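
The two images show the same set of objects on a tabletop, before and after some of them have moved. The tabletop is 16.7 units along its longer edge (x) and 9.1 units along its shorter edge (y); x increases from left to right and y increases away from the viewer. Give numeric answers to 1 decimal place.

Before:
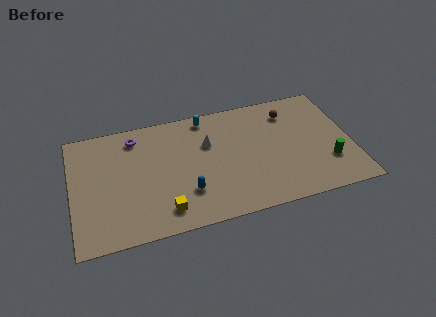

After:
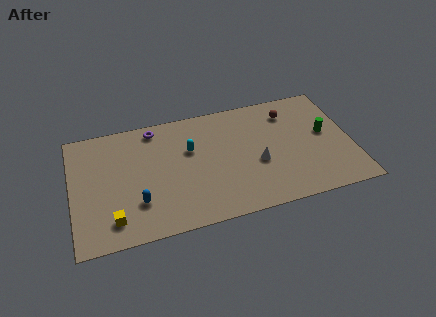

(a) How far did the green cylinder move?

2.3

The green cylinder was near (15.2, 2.7) before and (15.2, 5.0) after, so it travelled √(0.0² + 2.3²) ≈ 2.3 units.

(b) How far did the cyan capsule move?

2.5

The cyan capsule was near (8.2, 8.1) before and (7.1, 5.8) after, so it travelled √(1.1² + 2.3²) ≈ 2.5 units.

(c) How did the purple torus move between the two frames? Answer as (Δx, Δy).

(1.2, 0.4)

The purple torus was at about (3.9, 7.6) and moved to about (5.1, 8.0).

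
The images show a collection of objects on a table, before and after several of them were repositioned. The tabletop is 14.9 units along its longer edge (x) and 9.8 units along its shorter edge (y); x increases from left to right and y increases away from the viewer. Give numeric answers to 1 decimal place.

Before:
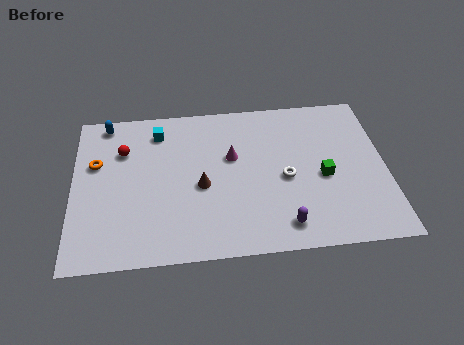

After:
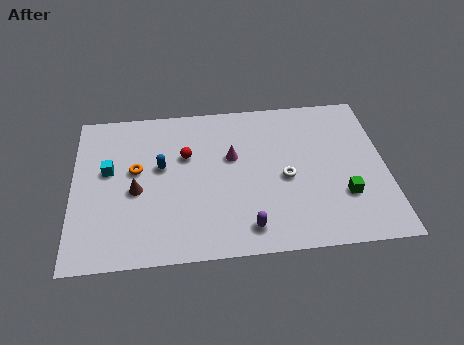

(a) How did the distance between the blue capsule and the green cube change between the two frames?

-2.2

Before: roughly 11.2 units apart; after: 9.0. That's 2.2 units closer together.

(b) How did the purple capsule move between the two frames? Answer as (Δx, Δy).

(-1.7, 0.0)

The purple capsule started near (9.9, 1.5) and ended near (8.2, 1.5).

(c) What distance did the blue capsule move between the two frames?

4.0

From (1.6, 8.8) to (4.2, 5.7), the blue capsule covered √(2.6² + 3.1²) ≈ 4.0 units.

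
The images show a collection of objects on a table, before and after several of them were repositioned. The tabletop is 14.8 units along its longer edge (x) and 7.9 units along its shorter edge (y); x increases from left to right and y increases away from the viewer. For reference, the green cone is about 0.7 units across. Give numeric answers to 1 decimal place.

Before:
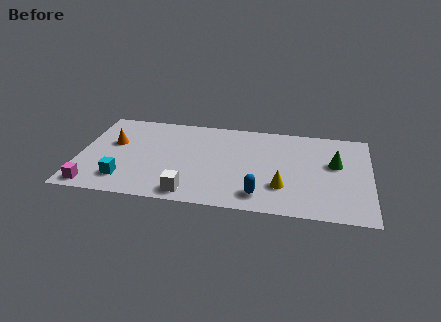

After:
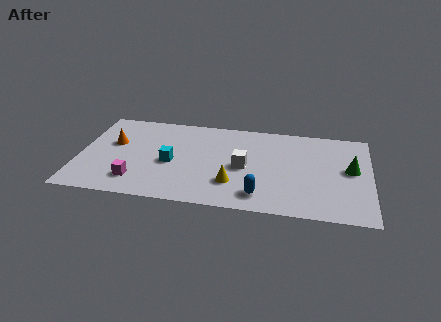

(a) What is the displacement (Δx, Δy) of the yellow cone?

(-2.5, -0.1)

From the two frames, the yellow cone sits at roughly (10.4, 2.3) before and (7.9, 2.2) after.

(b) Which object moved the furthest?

the white cube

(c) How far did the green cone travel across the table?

0.9

The green cone was near (13.0, 4.7) before and (13.8, 4.3) after, so it travelled √(0.8² + 0.4²) ≈ 0.9 units.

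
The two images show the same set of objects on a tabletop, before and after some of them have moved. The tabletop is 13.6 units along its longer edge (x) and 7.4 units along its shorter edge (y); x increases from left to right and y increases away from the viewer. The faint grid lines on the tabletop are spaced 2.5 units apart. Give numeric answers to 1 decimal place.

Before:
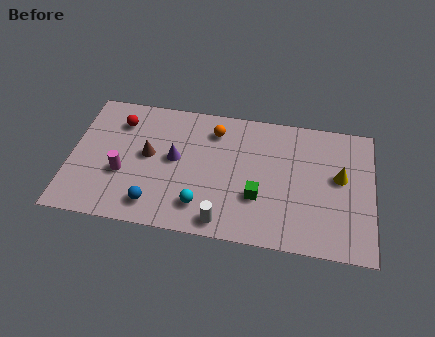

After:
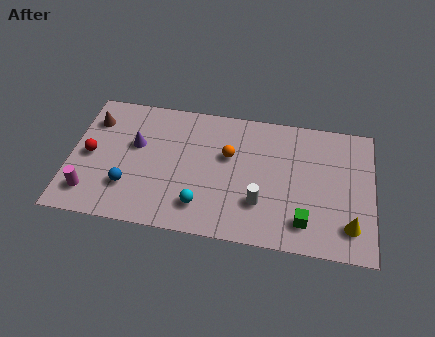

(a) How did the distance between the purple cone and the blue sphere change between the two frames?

-0.4

Before: roughly 2.8 units apart; after: 2.4. That's 0.4 units closer together.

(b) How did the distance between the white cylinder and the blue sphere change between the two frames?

+2.8

They were about 3.1 units apart before and 5.9 after — 2.8 units further apart.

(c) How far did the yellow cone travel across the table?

2.6

The yellow cone was near (12.1, 4.2) before and (12.6, 1.6) after, so it travelled √(0.5² + 2.6²) ≈ 2.6 units.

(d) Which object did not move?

the cyan sphere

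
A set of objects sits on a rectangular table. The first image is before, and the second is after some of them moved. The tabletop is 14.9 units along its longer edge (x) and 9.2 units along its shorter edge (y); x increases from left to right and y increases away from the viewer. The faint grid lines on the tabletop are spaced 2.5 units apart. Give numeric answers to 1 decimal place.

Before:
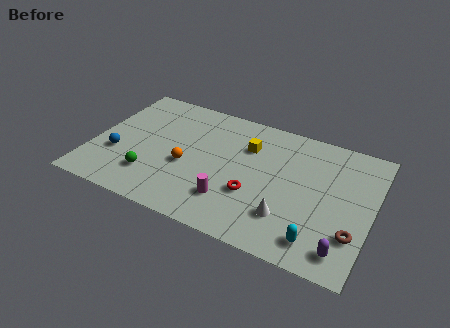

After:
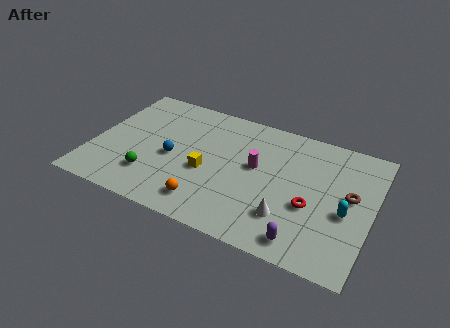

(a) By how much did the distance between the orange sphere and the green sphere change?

+0.9

The distance was about 2.3 in the first image and 3.2 in the second, so they moved 0.9 units further apart.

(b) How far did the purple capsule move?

2.0

From (13.7, 1.4) to (11.7, 1.2), the purple capsule covered √(2.0² + 0.2²) ≈ 2.0 units.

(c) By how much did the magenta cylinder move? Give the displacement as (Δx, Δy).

(1.0, 2.9)

The magenta cylinder started near (7.7, 2.3) and ended near (8.7, 5.2).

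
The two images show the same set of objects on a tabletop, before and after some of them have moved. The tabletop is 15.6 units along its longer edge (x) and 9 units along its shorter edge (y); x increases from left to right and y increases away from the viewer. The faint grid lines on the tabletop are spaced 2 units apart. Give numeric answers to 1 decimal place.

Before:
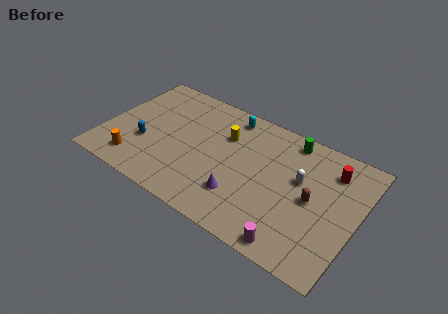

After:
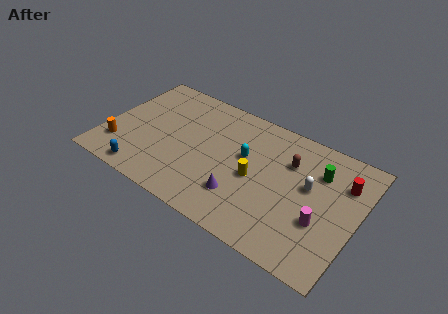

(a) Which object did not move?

the purple cone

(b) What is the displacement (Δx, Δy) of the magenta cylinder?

(1.3, 2.3)

The magenta cylinder started near (12.3, 0.9) and ended near (13.6, 3.2).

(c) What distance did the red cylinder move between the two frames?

0.9

The red cylinder moved from about (13.7, 7.0) to (14.5, 6.5), a distance of √(0.8² + 0.5²) ≈ 0.9.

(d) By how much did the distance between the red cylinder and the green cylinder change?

-1.3

The distance was about 2.8 in the first image and 1.5 in the second, so they moved 1.3 units closer together.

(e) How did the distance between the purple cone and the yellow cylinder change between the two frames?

-2.3

The distance was about 4.1 in the first image and 1.8 in the second, so they moved 2.3 units closer together.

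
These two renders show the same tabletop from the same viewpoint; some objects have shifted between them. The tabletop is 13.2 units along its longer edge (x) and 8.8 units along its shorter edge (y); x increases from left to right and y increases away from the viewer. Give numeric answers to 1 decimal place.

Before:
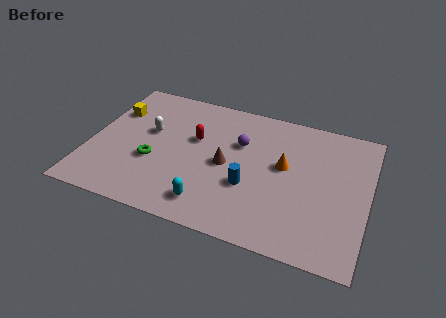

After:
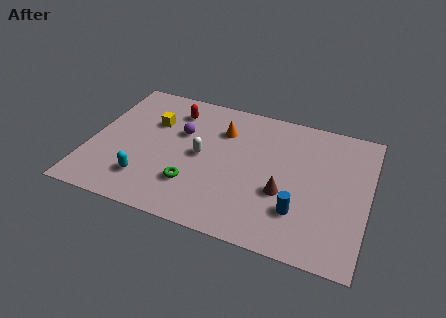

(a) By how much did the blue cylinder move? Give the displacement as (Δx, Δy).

(2.4, -0.8)

From the two frames, the blue cylinder sits at roughly (7.7, 3.2) before and (10.1, 2.4) after.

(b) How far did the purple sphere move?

2.8

From (7.0, 5.8) to (4.2, 5.6), the purple sphere covered √(2.8² + 0.2²) ≈ 2.8 units.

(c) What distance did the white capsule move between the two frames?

2.7

The white capsule moved from about (2.7, 5.2) to (5.3, 4.4), a distance of √(2.6² + 0.8²) ≈ 2.7.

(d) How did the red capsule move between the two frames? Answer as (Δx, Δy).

(-1.2, 1.6)

From the two frames, the red capsule sits at roughly (4.9, 5.4) before and (3.7, 7.0) after.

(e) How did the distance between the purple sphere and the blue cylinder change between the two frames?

+4.0

Before: roughly 2.7 units apart; after: 6.7. That's 4.0 units further apart.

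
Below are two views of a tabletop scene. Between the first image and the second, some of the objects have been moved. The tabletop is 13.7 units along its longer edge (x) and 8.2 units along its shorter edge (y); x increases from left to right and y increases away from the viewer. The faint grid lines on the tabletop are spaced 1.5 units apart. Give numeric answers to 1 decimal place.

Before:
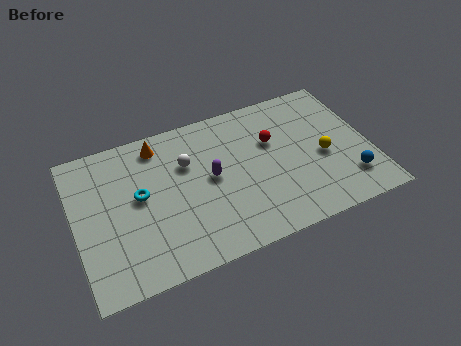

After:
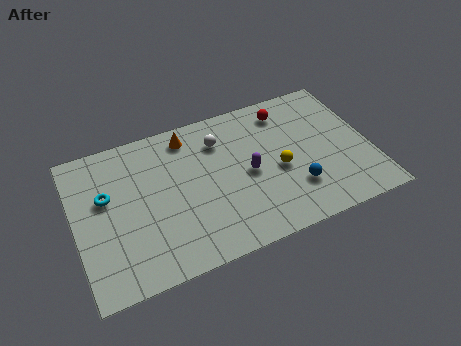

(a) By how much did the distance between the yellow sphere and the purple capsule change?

-3.8

The distance was about 5.2 in the first image and 1.4 in the second, so they moved 3.8 units closer together.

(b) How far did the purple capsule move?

1.7

The purple capsule moved from about (6.3, 4.3) to (8.0, 3.9), a distance of √(1.7² + 0.4²) ≈ 1.7.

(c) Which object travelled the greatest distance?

the blue sphere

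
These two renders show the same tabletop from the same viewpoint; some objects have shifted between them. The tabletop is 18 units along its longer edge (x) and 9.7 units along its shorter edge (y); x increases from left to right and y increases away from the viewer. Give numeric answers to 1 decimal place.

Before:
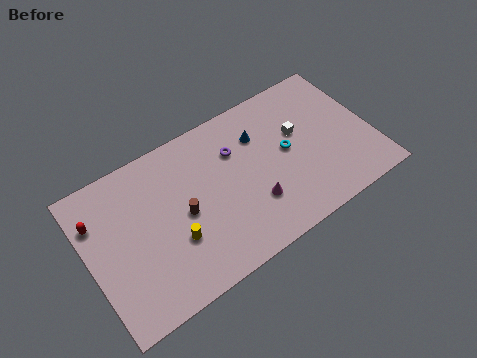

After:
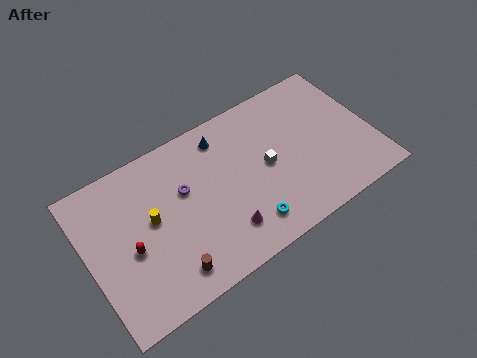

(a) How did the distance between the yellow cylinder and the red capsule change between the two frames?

-3.8

They were about 5.7 units apart before and 1.9 after — 3.8 units closer together.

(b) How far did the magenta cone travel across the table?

2.1

From (10.1, 2.9) to (8.1, 2.2), the magenta cone covered √(2.0² + 0.7²) ≈ 2.1 units.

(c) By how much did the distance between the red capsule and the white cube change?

-4.0

They were about 12.8 units apart before and 8.8 after — 4.0 units closer together.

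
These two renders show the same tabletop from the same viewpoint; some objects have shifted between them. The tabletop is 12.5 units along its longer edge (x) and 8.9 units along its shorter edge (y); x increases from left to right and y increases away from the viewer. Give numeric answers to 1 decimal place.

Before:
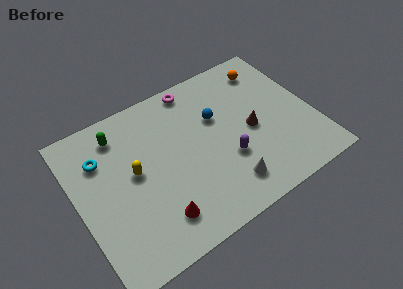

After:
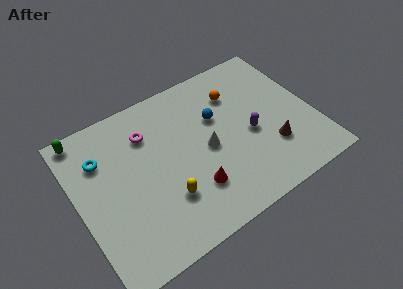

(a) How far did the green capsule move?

2.0

From (2.6, 7.3) to (0.8, 8.1), the green capsule covered √(1.8² + 0.8²) ≈ 2.0 units.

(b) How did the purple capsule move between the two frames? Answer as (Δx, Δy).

(1.4, 0.8)

The purple capsule was at about (7.7, 3.1) and moved to about (9.1, 3.9).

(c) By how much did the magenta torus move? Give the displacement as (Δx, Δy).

(-2.8, -1.4)

The magenta torus started near (6.8, 8.0) and ended near (4.0, 6.6).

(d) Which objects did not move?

the cyan torus and the blue sphere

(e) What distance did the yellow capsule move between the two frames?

2.6

From (3.0, 4.8) to (4.3, 2.6), the yellow capsule covered √(1.3² + 2.2²) ≈ 2.6 units.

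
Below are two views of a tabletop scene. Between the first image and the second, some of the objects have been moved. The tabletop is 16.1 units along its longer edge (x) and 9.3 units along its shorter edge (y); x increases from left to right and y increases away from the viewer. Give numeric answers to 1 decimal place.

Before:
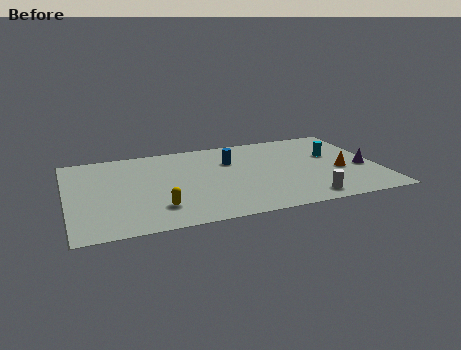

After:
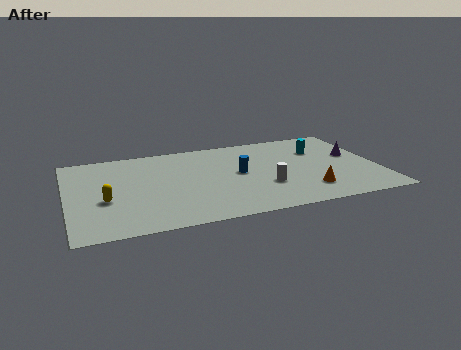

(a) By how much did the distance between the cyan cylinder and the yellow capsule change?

+1.7

The distance was about 10.0 in the first image and 11.7 in the second, so they moved 1.7 units further apart.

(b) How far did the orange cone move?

2.5

The orange cone was near (14.1, 3.8) before and (12.2, 2.1) after, so it travelled √(1.9² + 1.7²) ≈ 2.5 units.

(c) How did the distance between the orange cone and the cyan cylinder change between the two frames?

+2.6

The distance was about 1.9 in the first image and 4.5 in the second, so they moved 2.6 units further apart.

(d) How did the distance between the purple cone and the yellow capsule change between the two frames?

+2.3

The distance was about 10.9 in the first image and 13.2 in the second, so they moved 2.3 units further apart.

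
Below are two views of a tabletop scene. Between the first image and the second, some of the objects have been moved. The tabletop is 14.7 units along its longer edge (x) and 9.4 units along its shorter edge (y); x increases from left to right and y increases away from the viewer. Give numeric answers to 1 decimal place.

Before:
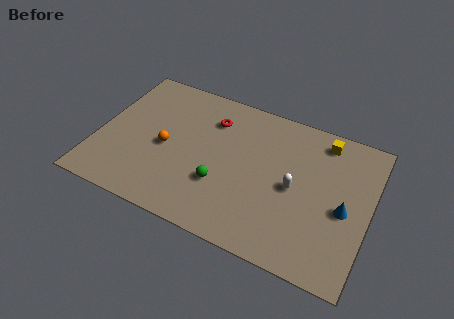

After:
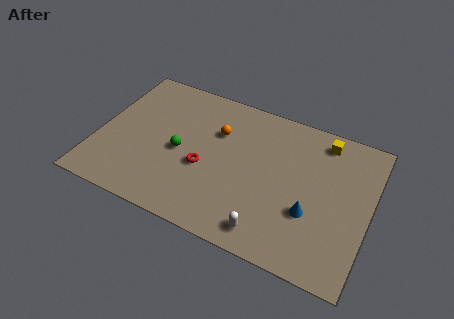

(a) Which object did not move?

the yellow cube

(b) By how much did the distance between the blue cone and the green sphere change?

+0.7

The distance was about 6.6 in the first image and 7.3 in the second, so they moved 0.7 units further apart.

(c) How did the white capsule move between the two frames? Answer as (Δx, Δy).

(-1.0, -3.2)

The white capsule started near (10.7, 4.5) and ended near (9.7, 1.3).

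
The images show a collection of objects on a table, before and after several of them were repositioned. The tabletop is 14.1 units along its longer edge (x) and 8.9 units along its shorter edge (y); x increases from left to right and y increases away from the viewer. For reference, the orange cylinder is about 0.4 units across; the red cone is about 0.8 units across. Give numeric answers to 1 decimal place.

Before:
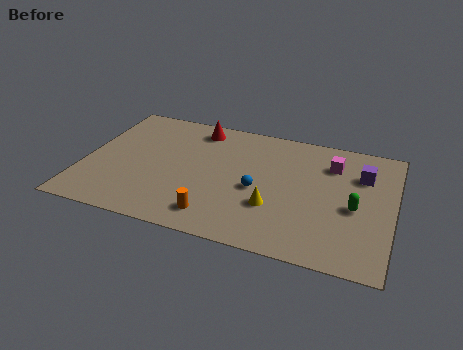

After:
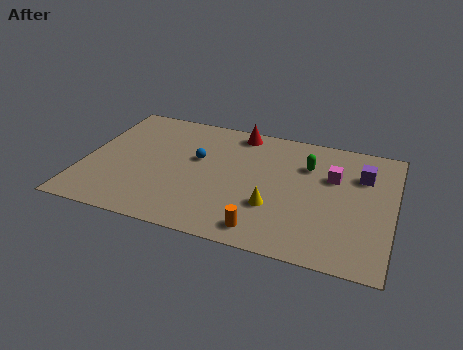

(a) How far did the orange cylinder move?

2.2

The orange cylinder moved from about (6.3, 1.5) to (8.5, 1.2), a distance of √(2.2² + 0.3²) ≈ 2.2.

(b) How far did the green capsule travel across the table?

3.3

The green capsule moved from about (12.4, 3.9) to (10.1, 6.3), a distance of √(2.3² + 2.4²) ≈ 3.3.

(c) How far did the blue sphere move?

3.2

The blue sphere was near (8.0, 3.9) before and (5.1, 5.3) after, so it travelled √(2.9² + 1.4²) ≈ 3.2 units.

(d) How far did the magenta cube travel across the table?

0.9

The magenta cube was near (11.2, 6.7) before and (11.3, 5.8) after, so it travelled √(0.1² + 0.9²) ≈ 0.9 units.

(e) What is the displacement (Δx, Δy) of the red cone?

(1.9, 0.3)

The red cone was at about (4.9, 7.6) and moved to about (6.8, 7.9).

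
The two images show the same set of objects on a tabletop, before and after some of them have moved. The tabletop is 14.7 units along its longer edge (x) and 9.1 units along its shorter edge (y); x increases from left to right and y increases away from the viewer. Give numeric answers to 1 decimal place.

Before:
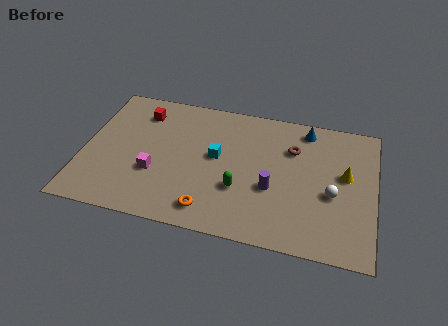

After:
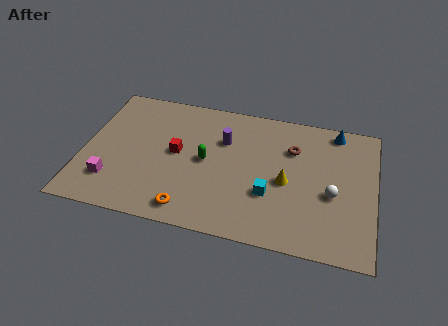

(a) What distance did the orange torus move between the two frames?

1.0

The orange torus was near (6.6, 1.4) before and (5.6, 1.2) after, so it travelled √(1.0² + 0.2²) ≈ 1.0 units.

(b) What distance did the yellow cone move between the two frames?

3.1

The yellow cone moved from about (13.2, 5.2) to (10.3, 4.1), a distance of √(2.9² + 1.1²) ≈ 3.1.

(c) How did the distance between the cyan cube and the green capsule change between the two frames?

+1.3

The distance was about 2.3 in the first image and 3.6 in the second, so they moved 1.3 units further apart.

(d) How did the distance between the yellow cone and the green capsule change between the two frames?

-1.5

Before: roughly 5.6 units apart; after: 4.1. That's 1.5 units closer together.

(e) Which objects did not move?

the brown torus and the white sphere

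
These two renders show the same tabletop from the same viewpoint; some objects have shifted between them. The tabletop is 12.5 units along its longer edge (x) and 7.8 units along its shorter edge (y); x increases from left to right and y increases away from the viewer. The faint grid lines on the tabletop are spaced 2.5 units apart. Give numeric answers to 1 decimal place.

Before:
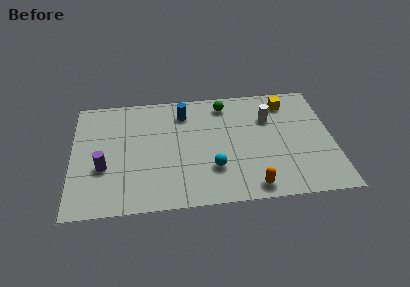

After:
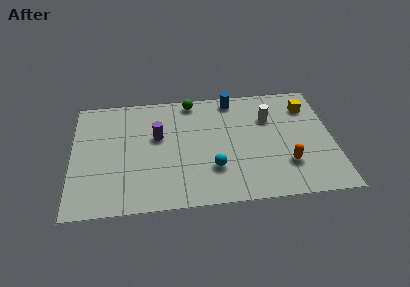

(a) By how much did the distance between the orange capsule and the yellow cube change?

-1.8

They were about 5.8 units apart before and 4.0 after — 1.8 units closer together.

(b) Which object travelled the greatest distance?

the purple cylinder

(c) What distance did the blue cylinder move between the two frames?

2.5

The blue cylinder moved from about (5.4, 6.2) to (7.8, 6.9), a distance of √(2.4² + 0.7²) ≈ 2.5.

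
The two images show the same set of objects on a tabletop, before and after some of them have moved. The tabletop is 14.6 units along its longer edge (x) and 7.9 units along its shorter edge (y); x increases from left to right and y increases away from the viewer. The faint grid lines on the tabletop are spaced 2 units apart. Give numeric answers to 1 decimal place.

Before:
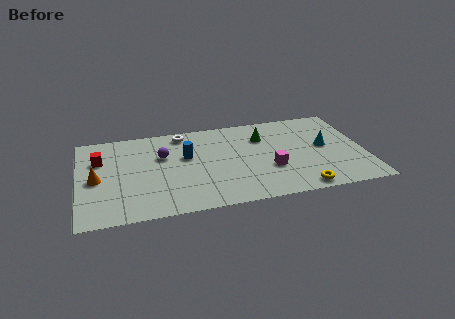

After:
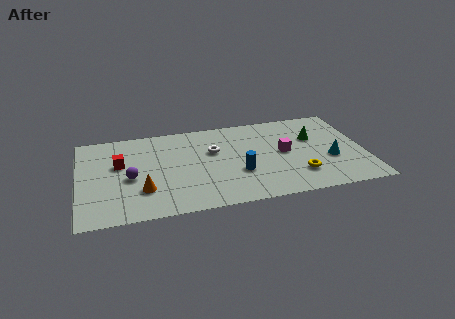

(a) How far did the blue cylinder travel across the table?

3.3

The blue cylinder was near (5.5, 4.8) before and (8.1, 2.8) after, so it travelled √(2.6² + 2.0²) ≈ 3.3 units.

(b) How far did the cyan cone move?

1.2

The cyan cone was near (12.6, 4.2) before and (12.8, 3.0) after, so it travelled √(0.2² + 1.2²) ≈ 1.2 units.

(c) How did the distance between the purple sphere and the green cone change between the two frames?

+4.4

They were about 5.2 units apart before and 9.6 after — 4.4 units further apart.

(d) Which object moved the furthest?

the blue cylinder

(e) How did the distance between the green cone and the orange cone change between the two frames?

+0.5

They were about 8.8 units apart before and 9.3 after — 0.5 units further apart.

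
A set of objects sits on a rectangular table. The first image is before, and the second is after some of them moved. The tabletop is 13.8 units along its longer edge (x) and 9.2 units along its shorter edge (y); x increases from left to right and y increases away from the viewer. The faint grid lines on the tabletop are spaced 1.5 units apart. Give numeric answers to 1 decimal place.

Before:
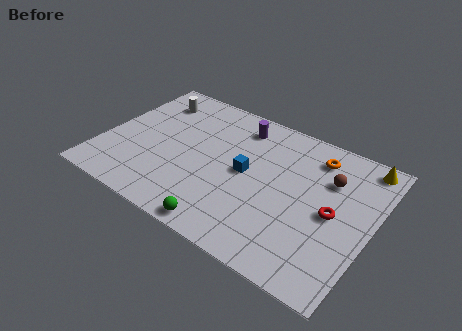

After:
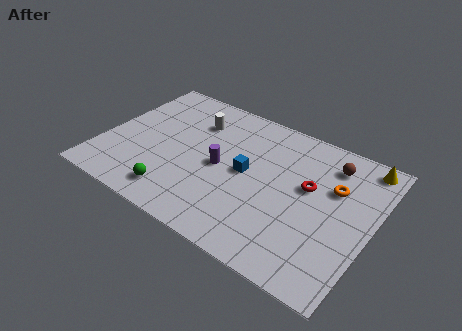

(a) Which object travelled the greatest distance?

the purple cylinder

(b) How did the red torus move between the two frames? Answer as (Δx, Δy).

(-1.4, 1.0)

The red torus started near (11.9, 4.4) and ended near (10.5, 5.4).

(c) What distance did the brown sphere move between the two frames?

1.0

From (11.4, 6.4) to (11.3, 7.4), the brown sphere covered √(0.1² + 1.0²) ≈ 1.0 units.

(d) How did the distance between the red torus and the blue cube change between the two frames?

-1.3

They were about 4.5 units apart before and 3.2 after — 1.3 units closer together.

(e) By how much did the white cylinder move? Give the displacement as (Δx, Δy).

(2.4, -0.5)

The white cylinder started near (1.9, 7.3) and ended near (4.3, 6.8).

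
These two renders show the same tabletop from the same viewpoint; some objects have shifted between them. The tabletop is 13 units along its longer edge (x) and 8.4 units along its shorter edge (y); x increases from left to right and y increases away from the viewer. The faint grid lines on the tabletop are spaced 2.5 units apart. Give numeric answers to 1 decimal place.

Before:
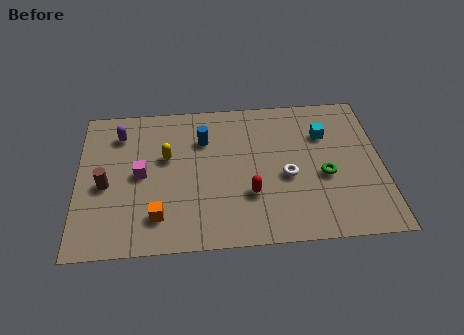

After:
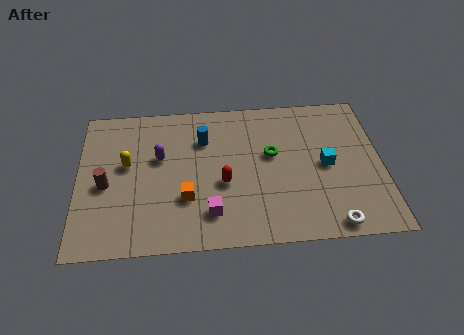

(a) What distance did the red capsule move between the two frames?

1.3

From (7.3, 2.7) to (6.2, 3.4), the red capsule covered √(1.1² + 0.7²) ≈ 1.3 units.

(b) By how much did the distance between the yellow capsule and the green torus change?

-0.7

Before: roughly 6.9 units apart; after: 6.2. That's 0.7 units closer together.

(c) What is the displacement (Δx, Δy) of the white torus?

(1.8, -2.8)

From the two frames, the white torus sits at roughly (8.9, 3.6) before and (10.7, 0.8) after.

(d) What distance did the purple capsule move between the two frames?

2.3

The purple capsule was near (1.8, 6.6) before and (3.5, 5.1) after, so it travelled √(1.7² + 1.5²) ≈ 2.3 units.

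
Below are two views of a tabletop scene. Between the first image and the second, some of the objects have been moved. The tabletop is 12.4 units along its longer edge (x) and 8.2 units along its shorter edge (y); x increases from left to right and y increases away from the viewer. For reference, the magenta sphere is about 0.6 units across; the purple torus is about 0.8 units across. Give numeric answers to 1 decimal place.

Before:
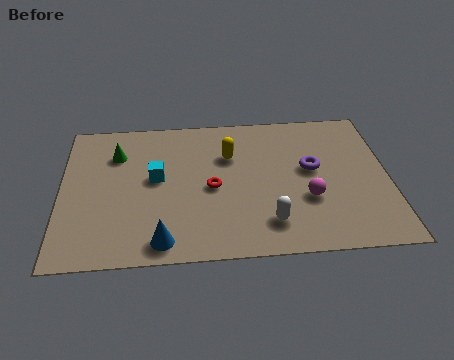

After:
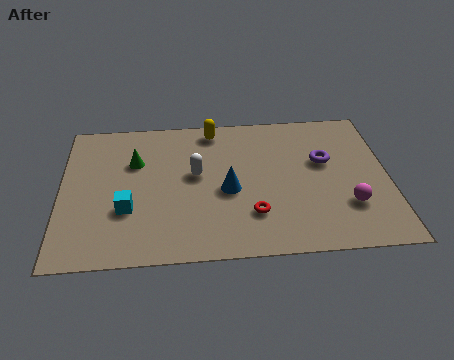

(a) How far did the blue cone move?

3.6

From (3.8, 1.0) to (6.3, 3.6), the blue cone covered √(2.5² + 2.6²) ≈ 3.6 units.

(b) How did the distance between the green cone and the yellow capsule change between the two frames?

-0.9

They were about 4.3 units apart before and 3.4 after — 0.9 units closer together.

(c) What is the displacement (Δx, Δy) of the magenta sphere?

(1.5, -0.5)

From the two frames, the magenta sphere sits at roughly (9.3, 2.9) before and (10.8, 2.4) after.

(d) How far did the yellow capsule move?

1.7

The yellow capsule moved from about (6.4, 5.6) to (5.8, 7.2), a distance of √(0.6² + 1.6²) ≈ 1.7.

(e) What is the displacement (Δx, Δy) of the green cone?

(0.7, -0.5)

The green cone started near (2.1, 6.0) and ended near (2.8, 5.5).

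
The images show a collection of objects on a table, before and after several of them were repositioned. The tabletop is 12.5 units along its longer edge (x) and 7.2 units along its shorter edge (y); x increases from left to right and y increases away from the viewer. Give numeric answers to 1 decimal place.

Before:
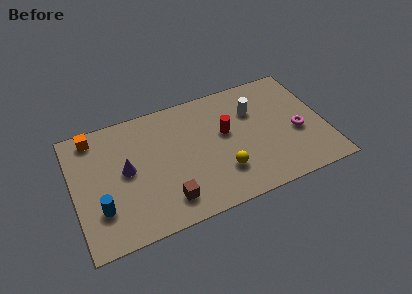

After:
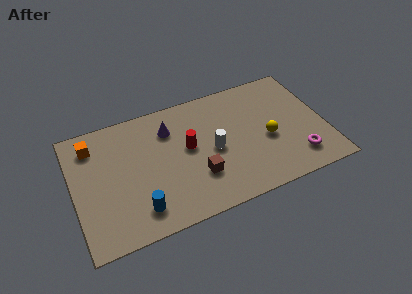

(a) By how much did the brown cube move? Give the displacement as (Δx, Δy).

(1.6, 0.8)

The brown cube started near (4.4, 1.4) and ended near (6.0, 2.2).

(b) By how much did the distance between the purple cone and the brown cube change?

+0.4

They were about 3.0 units apart before and 3.4 after — 0.4 units further apart.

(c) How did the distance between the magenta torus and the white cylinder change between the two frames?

+1.6

They were about 2.8 units apart before and 4.4 after — 1.6 units further apart.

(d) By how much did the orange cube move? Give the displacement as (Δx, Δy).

(-0.1, -0.5)

The orange cube started near (1.2, 6.3) and ended near (1.1, 5.8).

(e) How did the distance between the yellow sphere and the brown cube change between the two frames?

+0.8

They were about 2.9 units apart before and 3.7 after — 0.8 units further apart.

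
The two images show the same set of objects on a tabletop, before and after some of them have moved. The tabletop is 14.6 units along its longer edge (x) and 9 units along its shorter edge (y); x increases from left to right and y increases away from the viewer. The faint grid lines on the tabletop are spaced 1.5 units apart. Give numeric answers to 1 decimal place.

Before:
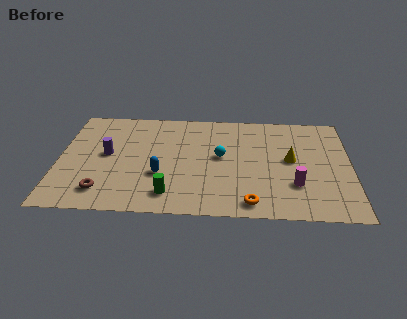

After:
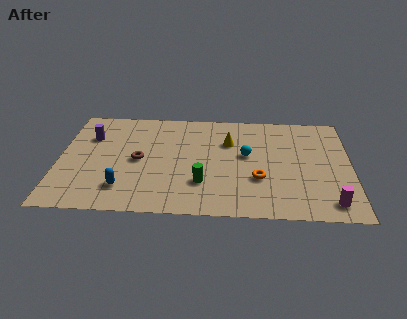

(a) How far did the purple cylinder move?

1.7

The purple cylinder moved from about (2.4, 4.8) to (1.5, 6.3), a distance of √(0.9² + 1.5²) ≈ 1.7.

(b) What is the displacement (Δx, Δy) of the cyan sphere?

(1.3, 0.2)

The cyan sphere started near (8.1, 4.9) and ended near (9.4, 5.1).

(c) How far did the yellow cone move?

3.4

The yellow cone was near (11.6, 4.8) before and (8.5, 6.2) after, so it travelled √(3.1² + 1.4²) ≈ 3.4 units.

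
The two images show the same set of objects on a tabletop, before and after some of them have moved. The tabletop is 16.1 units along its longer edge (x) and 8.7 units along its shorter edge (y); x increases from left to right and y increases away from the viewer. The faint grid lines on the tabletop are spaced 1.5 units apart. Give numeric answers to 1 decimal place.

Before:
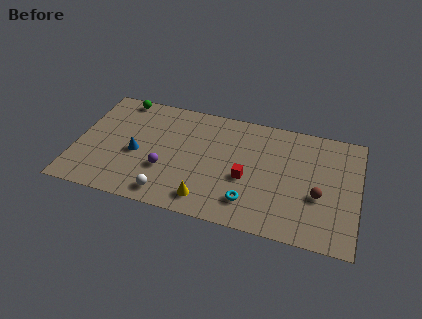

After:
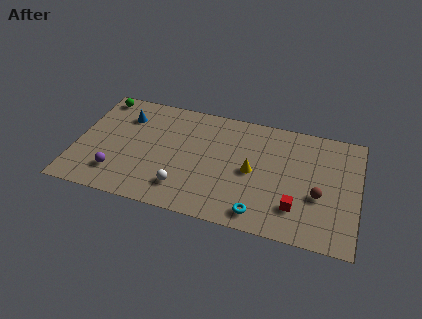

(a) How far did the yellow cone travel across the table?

3.7

From (7.7, 1.4) to (10.1, 4.2), the yellow cone covered √(2.4² + 2.8²) ≈ 3.7 units.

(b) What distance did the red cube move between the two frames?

3.2

The red cube was near (9.8, 3.6) before and (12.7, 2.2) after, so it travelled √(2.9² + 1.4²) ≈ 3.2 units.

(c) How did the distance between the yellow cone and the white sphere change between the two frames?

+2.2

The distance was about 2.2 in the first image and 4.4 in the second, so they moved 2.2 units further apart.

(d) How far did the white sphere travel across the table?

1.1

From (5.5, 1.2) to (6.3, 1.9), the white sphere covered √(0.8² + 0.7²) ≈ 1.1 units.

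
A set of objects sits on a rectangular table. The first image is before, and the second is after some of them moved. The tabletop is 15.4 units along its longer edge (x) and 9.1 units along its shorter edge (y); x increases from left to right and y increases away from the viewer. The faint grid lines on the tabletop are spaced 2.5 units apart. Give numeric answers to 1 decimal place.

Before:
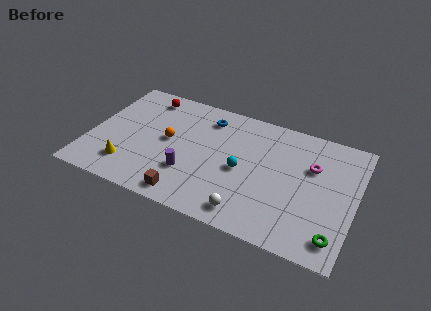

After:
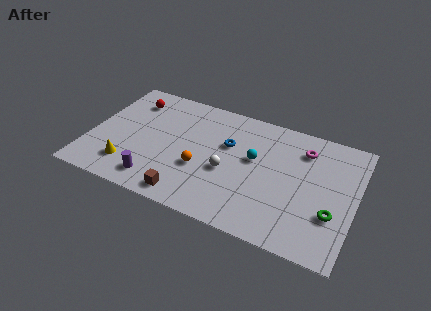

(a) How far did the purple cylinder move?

2.2

The purple cylinder was near (6.0, 2.8) before and (4.2, 1.5) after, so it travelled √(1.8² + 1.3²) ≈ 2.2 units.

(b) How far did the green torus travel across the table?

1.5

From (14.5, 1.5) to (14.2, 3.0), the green torus covered √(0.3² + 1.5²) ≈ 1.5 units.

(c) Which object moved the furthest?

the white sphere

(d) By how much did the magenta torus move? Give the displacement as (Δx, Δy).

(-0.6, 1.1)

The magenta torus started near (12.8, 6.0) and ended near (12.2, 7.1).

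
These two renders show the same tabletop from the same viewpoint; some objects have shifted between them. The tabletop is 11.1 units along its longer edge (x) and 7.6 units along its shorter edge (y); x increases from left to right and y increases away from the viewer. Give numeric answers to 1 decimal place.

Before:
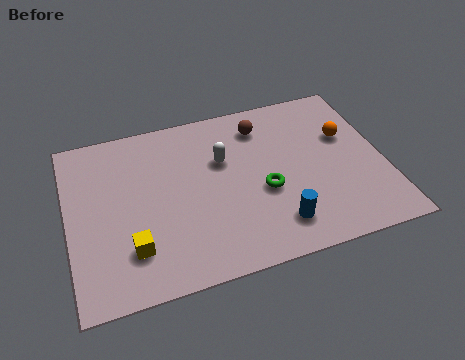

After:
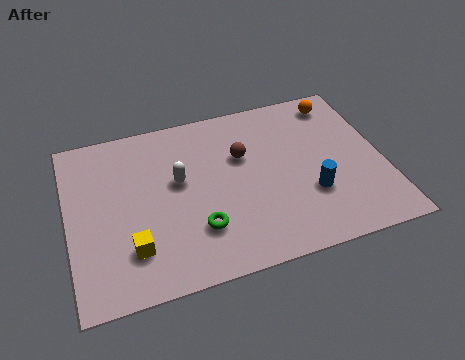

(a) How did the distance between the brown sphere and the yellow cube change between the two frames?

-1.4

They were about 6.5 units apart before and 5.1 after — 1.4 units closer together.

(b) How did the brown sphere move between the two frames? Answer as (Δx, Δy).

(-0.8, -1.2)

The brown sphere was at about (7.0, 6.1) and moved to about (6.2, 4.9).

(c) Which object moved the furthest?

the green torus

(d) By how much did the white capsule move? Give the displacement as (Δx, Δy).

(-1.6, -0.5)

The white capsule was at about (5.5, 4.9) and moved to about (3.9, 4.4).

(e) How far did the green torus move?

2.6

The green torus moved from about (6.8, 3.1) to (4.4, 2.1), a distance of √(2.4² + 1.0²) ≈ 2.6.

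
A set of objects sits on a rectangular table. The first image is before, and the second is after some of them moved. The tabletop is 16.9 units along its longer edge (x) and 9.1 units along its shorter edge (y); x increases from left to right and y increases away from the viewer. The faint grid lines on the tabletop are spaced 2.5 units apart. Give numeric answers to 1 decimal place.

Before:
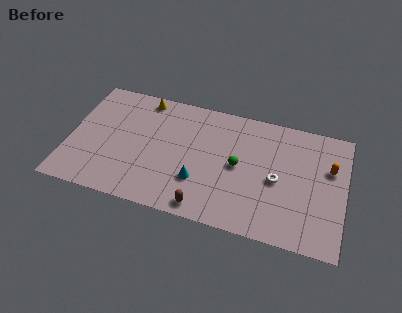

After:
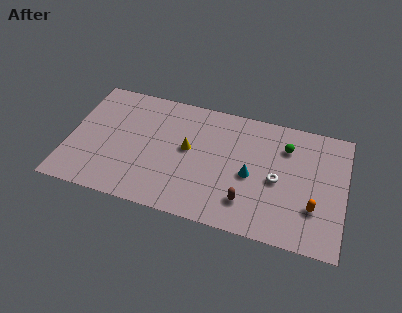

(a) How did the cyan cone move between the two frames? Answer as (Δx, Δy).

(3.1, 1.3)

The cyan cone was at about (8.1, 2.8) and moved to about (11.2, 4.1).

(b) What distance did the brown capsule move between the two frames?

2.7

From (8.6, 1.0) to (11.1, 2.1), the brown capsule covered √(2.5² + 1.1²) ≈ 2.7 units.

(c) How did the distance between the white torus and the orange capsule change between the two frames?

-0.8

They were about 3.5 units apart before and 2.7 after — 0.8 units closer together.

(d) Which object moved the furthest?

the yellow cone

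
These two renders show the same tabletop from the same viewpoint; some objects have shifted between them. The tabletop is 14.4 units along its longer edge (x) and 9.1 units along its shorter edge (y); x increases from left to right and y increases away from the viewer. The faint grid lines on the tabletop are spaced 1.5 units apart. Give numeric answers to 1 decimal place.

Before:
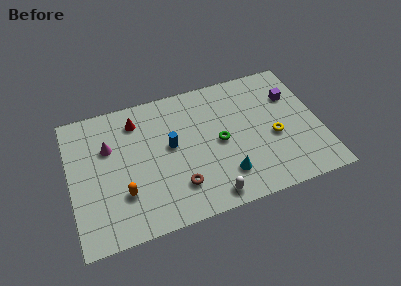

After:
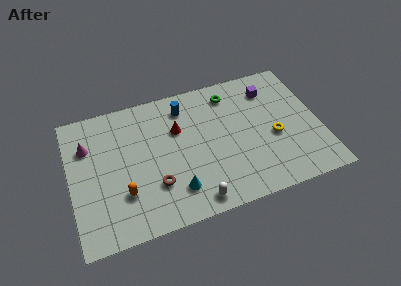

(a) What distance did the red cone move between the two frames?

2.6

From (4.0, 7.3) to (6.3, 6.0), the red cone covered √(2.3² + 1.3²) ≈ 2.6 units.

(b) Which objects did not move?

the orange capsule and the yellow torus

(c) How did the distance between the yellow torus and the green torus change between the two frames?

+1.1

They were about 3.2 units apart before and 4.3 after — 1.1 units further apart.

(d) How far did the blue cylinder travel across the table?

2.6

From (5.8, 5.0) to (6.8, 7.4), the blue cylinder covered √(1.0² + 2.4²) ≈ 2.6 units.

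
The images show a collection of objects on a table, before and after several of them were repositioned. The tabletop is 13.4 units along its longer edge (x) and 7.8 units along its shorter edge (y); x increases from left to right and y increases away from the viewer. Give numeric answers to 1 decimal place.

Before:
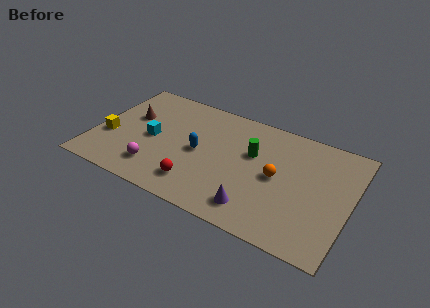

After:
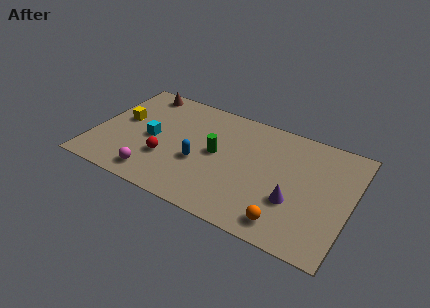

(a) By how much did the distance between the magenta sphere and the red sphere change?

-0.7

They were about 2.2 units apart before and 1.5 after — 0.7 units closer together.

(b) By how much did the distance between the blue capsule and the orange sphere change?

+1.1

They were about 4.1 units apart before and 5.2 after — 1.1 units further apart.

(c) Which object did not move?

the cyan cube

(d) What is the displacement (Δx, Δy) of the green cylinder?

(-1.8, -0.8)

The green cylinder started near (8.2, 4.9) and ended near (6.4, 4.1).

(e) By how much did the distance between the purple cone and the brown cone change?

+1.8

Before: roughly 7.9 units apart; after: 9.7. That's 1.8 units further apart.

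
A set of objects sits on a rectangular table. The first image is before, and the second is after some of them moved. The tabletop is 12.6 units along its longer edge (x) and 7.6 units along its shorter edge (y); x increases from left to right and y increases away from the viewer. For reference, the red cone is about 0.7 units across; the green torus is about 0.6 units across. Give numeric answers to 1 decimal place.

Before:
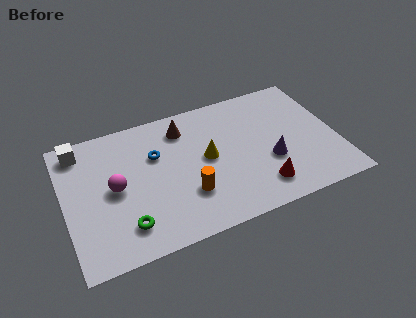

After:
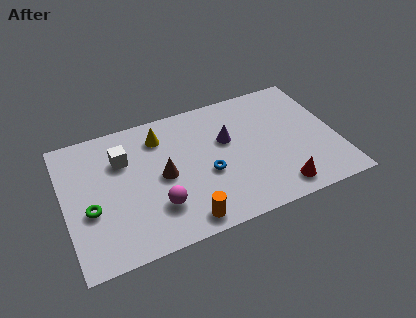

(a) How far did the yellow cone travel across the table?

2.8

The yellow cone moved from about (6.6, 4.0) to (4.6, 6.0), a distance of √(2.0² + 2.0²) ≈ 2.8.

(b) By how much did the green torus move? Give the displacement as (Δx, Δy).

(-1.5, 1.4)

The green torus was at about (2.6, 1.6) and moved to about (1.1, 3.0).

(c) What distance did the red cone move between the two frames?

0.9

From (8.8, 1.5) to (9.6, 1.1), the red cone covered √(0.8² + 0.4²) ≈ 0.9 units.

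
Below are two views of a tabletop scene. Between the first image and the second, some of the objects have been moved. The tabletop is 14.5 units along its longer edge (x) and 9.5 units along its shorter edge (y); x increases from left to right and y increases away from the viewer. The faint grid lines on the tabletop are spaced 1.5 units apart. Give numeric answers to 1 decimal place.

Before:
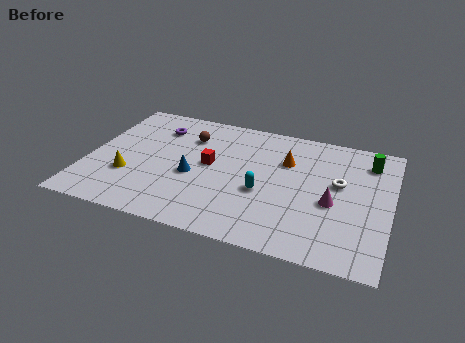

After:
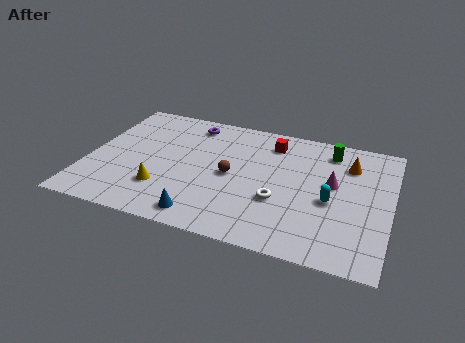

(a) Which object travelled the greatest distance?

the red cube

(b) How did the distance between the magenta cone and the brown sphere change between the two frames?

-2.9

Before: roughly 7.8 units apart; after: 4.9. That's 2.9 units closer together.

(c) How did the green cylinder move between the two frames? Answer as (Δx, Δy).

(-1.9, 0.3)

The green cylinder was at about (13.3, 7.6) and moved to about (11.4, 7.9).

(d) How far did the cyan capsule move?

3.2

The cyan capsule was near (8.5, 3.8) before and (11.7, 4.1) after, so it travelled √(3.2² + 0.3²) ≈ 3.2 units.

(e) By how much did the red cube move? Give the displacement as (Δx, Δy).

(2.8, 2.6)

The red cube started near (5.8, 5.1) and ended near (8.6, 7.7).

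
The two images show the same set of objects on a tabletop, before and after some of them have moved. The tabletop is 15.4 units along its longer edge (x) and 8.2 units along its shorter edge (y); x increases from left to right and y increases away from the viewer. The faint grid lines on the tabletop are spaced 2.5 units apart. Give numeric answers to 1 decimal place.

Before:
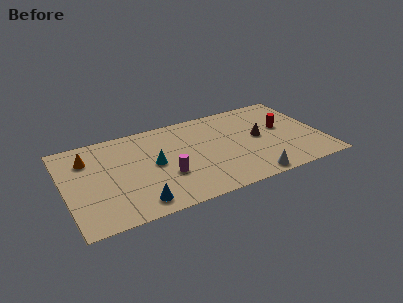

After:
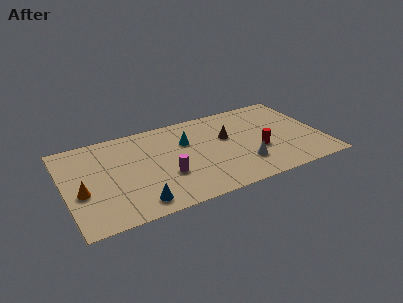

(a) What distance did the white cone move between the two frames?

1.4

The white cone was near (10.7, 0.8) before and (10.5, 2.2) after, so it travelled √(0.2² + 1.4²) ≈ 1.4 units.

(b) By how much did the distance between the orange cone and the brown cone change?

-1.3

The distance was about 10.4 in the first image and 9.1 in the second, so they moved 1.3 units closer together.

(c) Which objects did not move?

the blue cone and the magenta cylinder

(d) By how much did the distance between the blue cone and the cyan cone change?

+2.2

They were about 3.3 units apart before and 5.5 after — 2.2 units further apart.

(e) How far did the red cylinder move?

2.3

The red cylinder was near (13.2, 4.7) before and (11.5, 3.1) after, so it travelled √(1.7² + 1.6²) ≈ 2.3 units.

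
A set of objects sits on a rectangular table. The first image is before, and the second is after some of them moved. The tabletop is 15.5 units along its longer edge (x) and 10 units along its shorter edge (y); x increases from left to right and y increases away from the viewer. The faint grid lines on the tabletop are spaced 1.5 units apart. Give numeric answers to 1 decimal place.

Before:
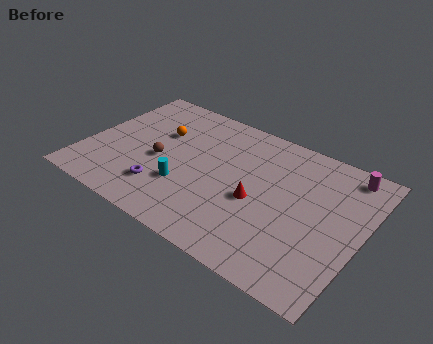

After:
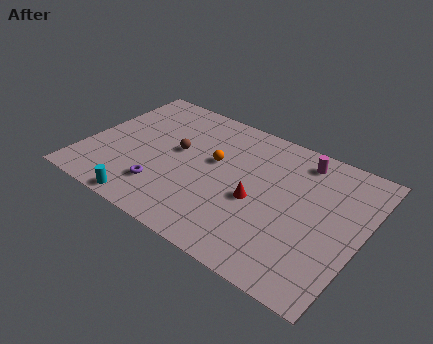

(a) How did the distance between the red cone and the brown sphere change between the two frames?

-0.6

They were about 5.6 units apart before and 5.0 after — 0.6 units closer together.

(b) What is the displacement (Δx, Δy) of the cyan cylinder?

(-1.7, -2.4)

The cyan cylinder started near (5.9, 3.2) and ended near (4.2, 0.8).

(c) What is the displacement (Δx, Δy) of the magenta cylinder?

(-2.5, -0.3)

The magenta cylinder started near (14.1, 8.8) and ended near (11.6, 8.5).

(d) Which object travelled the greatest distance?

the orange sphere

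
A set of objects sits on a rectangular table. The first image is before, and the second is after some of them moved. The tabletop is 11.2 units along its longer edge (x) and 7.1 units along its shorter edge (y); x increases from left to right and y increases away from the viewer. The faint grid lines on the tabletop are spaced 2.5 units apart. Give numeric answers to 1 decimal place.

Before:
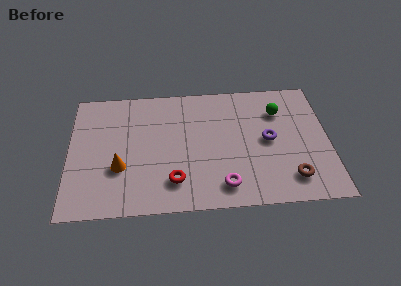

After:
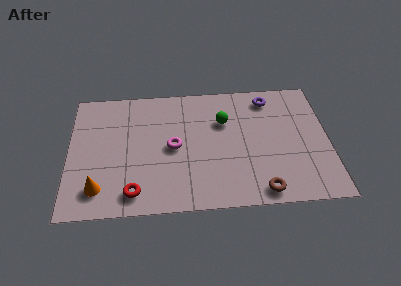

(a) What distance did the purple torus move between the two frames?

2.4

The purple torus was near (8.6, 3.6) before and (8.7, 6.0) after, so it travelled √(0.1² + 2.4²) ≈ 2.4 units.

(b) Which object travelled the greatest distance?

the magenta torus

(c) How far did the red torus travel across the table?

1.8

From (4.5, 1.6) to (2.8, 1.1), the red torus covered √(1.7² + 0.5²) ≈ 1.8 units.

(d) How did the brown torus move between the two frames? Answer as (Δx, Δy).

(-1.3, -0.6)

The brown torus was at about (9.5, 1.4) and moved to about (8.2, 0.8).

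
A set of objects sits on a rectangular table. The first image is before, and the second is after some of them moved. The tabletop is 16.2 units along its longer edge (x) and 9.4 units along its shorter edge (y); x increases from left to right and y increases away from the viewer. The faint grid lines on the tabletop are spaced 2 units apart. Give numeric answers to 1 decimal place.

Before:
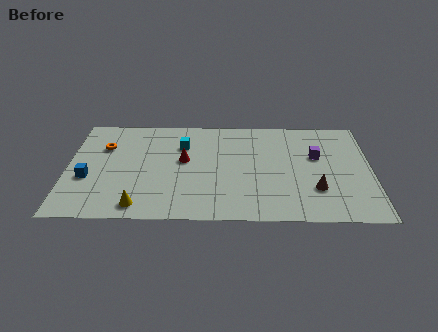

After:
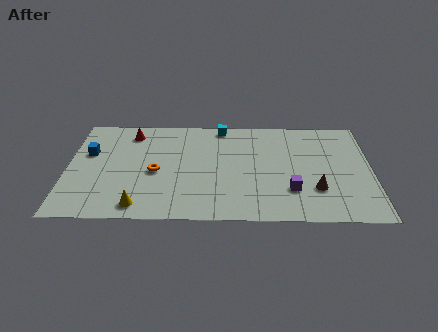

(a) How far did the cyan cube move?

2.8

The cyan cube moved from about (6.1, 6.7) to (8.2, 8.5), a distance of √(2.1² + 1.8²) ≈ 2.8.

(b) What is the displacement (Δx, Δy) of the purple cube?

(-1.4, -3.1)

The purple cube started near (13.3, 5.8) and ended near (11.9, 2.7).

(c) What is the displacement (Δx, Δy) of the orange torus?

(2.8, -2.3)

The orange torus was at about (1.9, 6.5) and moved to about (4.7, 4.2).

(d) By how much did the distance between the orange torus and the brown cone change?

-3.3

The distance was about 11.9 in the first image and 8.6 in the second, so they moved 3.3 units closer together.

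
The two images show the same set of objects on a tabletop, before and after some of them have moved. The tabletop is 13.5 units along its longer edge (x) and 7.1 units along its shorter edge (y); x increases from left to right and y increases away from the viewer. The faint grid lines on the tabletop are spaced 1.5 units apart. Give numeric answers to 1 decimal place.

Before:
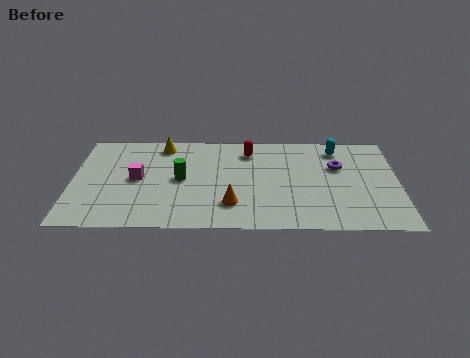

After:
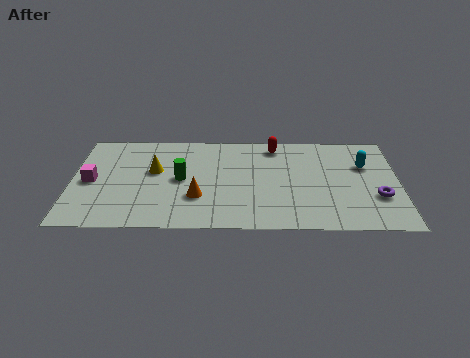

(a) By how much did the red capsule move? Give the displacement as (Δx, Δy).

(1.1, 0.4)

From the two frames, the red capsule sits at roughly (7.3, 5.7) before and (8.4, 6.1) after.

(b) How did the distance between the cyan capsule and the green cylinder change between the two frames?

+0.8

The distance was about 6.9 in the first image and 7.7 in the second, so they moved 0.8 units further apart.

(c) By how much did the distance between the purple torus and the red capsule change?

+1.7

They were about 3.9 units apart before and 5.6 after — 1.7 units further apart.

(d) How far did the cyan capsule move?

1.6

The cyan capsule was near (11.0, 5.9) before and (12.1, 4.7) after, so it travelled √(1.1² + 1.2²) ≈ 1.6 units.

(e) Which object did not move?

the green cylinder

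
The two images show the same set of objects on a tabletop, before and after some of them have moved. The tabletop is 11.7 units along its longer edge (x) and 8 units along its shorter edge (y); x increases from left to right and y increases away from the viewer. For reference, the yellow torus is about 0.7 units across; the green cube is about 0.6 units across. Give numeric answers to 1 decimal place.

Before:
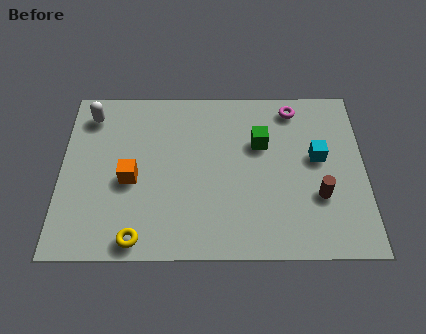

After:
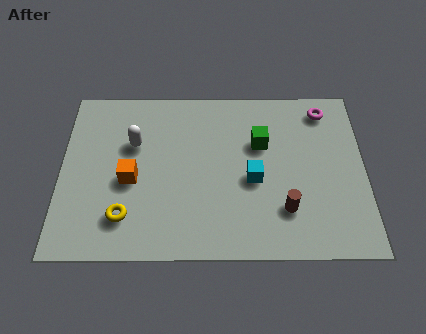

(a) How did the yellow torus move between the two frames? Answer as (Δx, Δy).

(-0.5, 1.0)

The yellow torus started near (3.0, 0.8) and ended near (2.5, 1.8).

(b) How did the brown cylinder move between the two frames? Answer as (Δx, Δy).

(-1.3, -0.6)

The brown cylinder was at about (9.9, 2.7) and moved to about (8.6, 2.1).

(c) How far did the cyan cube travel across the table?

2.7

The cyan cube moved from about (9.9, 4.5) to (7.4, 3.5), a distance of √(2.5² + 1.0²) ≈ 2.7.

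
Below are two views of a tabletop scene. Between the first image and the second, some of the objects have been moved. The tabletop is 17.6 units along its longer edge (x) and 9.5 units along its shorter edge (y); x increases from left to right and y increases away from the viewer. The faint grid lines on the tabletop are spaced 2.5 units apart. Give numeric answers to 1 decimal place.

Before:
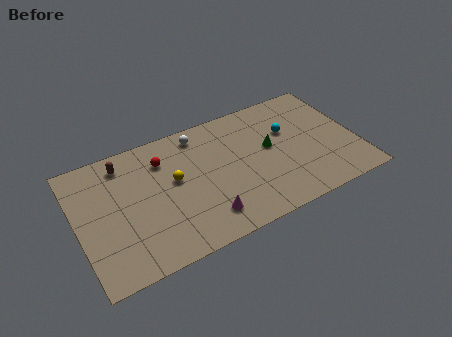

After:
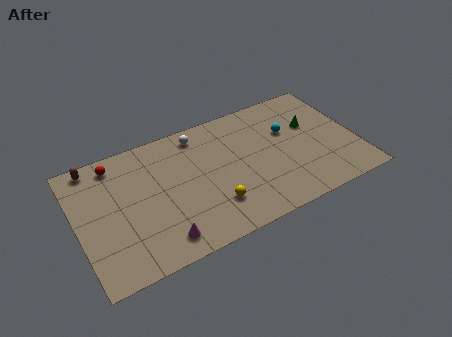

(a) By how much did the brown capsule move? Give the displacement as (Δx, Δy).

(-1.8, 0.6)

The brown capsule was at about (3.2, 8.0) and moved to about (1.4, 8.6).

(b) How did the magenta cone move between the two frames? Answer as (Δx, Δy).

(-2.8, -0.4)

The magenta cone started near (7.6, 1.9) and ended near (4.8, 1.5).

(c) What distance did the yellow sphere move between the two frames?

3.6

The yellow sphere moved from about (6.1, 5.4) to (8.2, 2.5), a distance of √(2.1² + 2.9²) ≈ 3.6.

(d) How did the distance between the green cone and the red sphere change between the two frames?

+5.6

Before: roughly 6.9 units apart; after: 12.5. That's 5.6 units further apart.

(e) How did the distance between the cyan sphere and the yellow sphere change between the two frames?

-1.0

Before: roughly 7.4 units apart; after: 6.4. That's 1.0 units closer together.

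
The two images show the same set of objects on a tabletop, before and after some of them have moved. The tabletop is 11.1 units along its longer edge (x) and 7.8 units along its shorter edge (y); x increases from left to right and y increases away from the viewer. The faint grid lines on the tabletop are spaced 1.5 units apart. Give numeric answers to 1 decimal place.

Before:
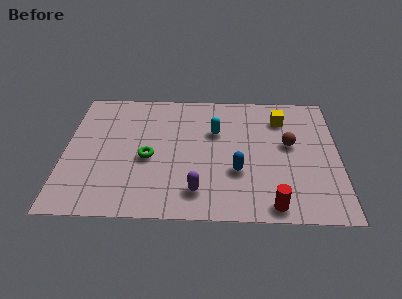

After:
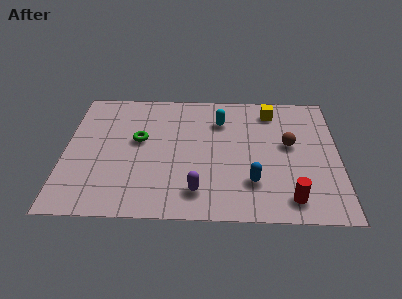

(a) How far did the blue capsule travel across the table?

0.8

From (7.0, 2.7) to (7.6, 2.1), the blue capsule covered √(0.6² + 0.6²) ≈ 0.8 units.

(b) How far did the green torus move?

1.2

The green torus was near (3.4, 3.4) before and (3.0, 4.5) after, so it travelled √(0.4² + 1.1²) ≈ 1.2 units.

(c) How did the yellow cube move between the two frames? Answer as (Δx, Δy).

(-0.4, 0.5)

From the two frames, the yellow cube sits at roughly (8.8, 6.0) before and (8.4, 6.5) after.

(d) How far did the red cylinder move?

0.8

The red cylinder was near (8.4, 0.8) before and (9.1, 1.2) after, so it travelled √(0.7² + 0.4²) ≈ 0.8 units.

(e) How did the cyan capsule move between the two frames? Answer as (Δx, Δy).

(0.2, 0.7)

From the two frames, the cyan capsule sits at roughly (6.1, 5.1) before and (6.3, 5.8) after.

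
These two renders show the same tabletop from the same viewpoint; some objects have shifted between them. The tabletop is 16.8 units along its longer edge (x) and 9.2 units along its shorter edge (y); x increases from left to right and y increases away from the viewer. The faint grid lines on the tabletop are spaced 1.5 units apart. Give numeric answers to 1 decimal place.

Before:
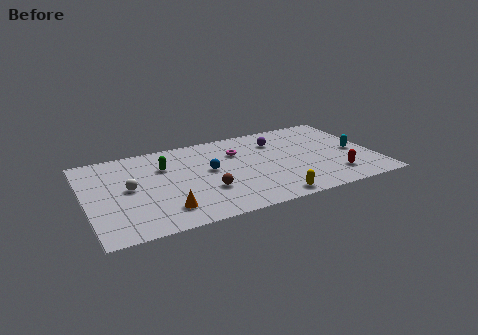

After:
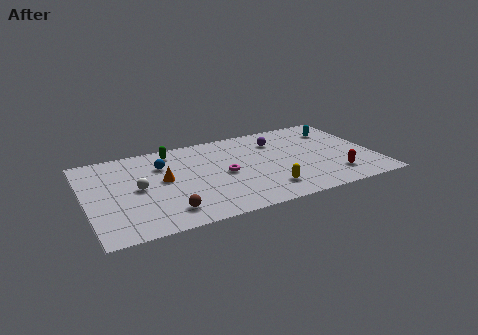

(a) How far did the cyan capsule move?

2.9

From (15.7, 4.2) to (15.0, 7.0), the cyan capsule covered √(0.7² + 2.8²) ≈ 2.9 units.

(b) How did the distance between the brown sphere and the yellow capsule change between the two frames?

+1.7

Before: roughly 4.1 units apart; after: 5.8. That's 1.7 units further apart.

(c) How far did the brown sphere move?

2.7

The brown sphere was near (6.8, 3.0) before and (4.4, 1.7) after, so it travelled √(2.4² + 1.3²) ≈ 2.7 units.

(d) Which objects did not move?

the red capsule and the purple sphere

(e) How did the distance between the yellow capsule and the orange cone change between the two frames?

+0.4

Before: roughly 6.1 units apart; after: 6.5. That's 0.4 units further apart.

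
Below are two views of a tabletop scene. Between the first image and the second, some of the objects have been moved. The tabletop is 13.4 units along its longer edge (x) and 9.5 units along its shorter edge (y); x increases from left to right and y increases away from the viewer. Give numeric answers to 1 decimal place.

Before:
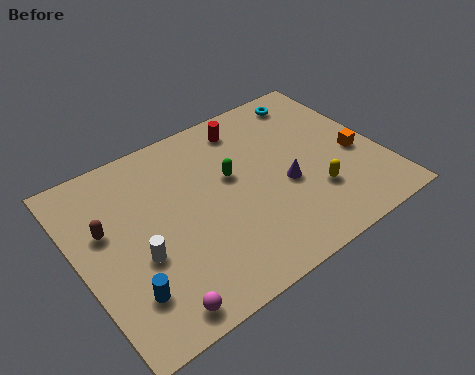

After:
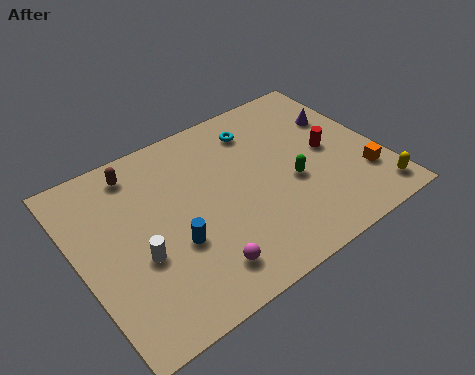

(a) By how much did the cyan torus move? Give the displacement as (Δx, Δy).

(-2.7, -0.6)

The cyan torus started near (11.2, 8.2) and ended near (8.5, 7.6).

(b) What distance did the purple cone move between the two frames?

4.0

The purple cone was near (9.0, 3.9) before and (12.1, 6.4) after, so it travelled √(3.1² + 2.5²) ≈ 4.0 units.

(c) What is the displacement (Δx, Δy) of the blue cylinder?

(2.3, 1.2)

From the two frames, the blue cylinder sits at roughly (1.6, 2.3) before and (3.9, 3.5) after.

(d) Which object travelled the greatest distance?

the red cylinder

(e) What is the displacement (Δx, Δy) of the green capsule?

(2.4, -1.7)

The green capsule started near (6.9, 5.6) and ended near (9.3, 3.9).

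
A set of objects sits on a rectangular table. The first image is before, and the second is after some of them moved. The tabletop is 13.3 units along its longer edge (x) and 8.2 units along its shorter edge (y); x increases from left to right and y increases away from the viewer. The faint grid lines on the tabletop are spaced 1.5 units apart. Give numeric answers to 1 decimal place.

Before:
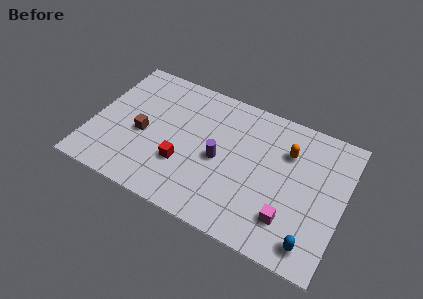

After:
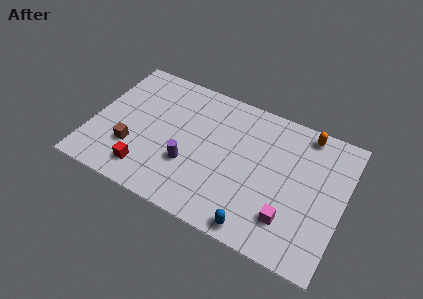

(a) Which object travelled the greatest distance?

the blue capsule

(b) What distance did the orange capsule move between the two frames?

1.7

The orange capsule moved from about (10.2, 5.8) to (11.0, 7.3), a distance of √(0.8² + 1.5²) ≈ 1.7.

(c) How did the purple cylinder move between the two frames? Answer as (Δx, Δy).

(-1.5, -1.0)

The purple cylinder started near (6.8, 3.8) and ended near (5.3, 2.8).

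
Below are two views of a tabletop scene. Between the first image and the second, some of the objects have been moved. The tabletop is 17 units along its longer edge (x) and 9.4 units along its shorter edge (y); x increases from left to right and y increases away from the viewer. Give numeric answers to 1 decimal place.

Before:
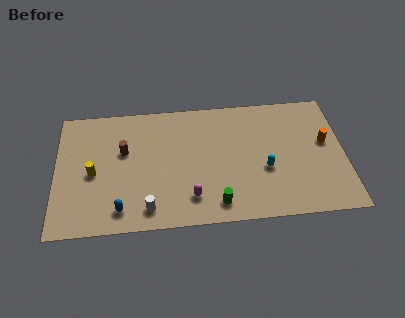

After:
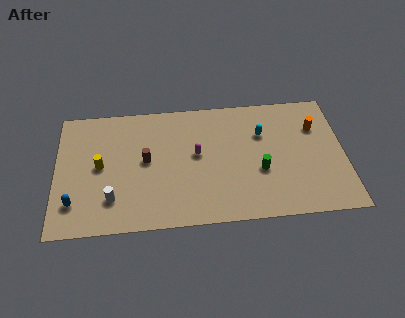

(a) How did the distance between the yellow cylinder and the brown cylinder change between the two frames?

+0.4

They were about 2.3 units apart before and 2.7 after — 0.4 units further apart.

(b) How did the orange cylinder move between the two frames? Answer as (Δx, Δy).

(-0.5, 1.2)

The orange cylinder started near (15.9, 5.4) and ended near (15.4, 6.6).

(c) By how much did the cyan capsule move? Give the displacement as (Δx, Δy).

(-0.1, 2.7)

The cyan capsule started near (12.3, 3.7) and ended near (12.2, 6.4).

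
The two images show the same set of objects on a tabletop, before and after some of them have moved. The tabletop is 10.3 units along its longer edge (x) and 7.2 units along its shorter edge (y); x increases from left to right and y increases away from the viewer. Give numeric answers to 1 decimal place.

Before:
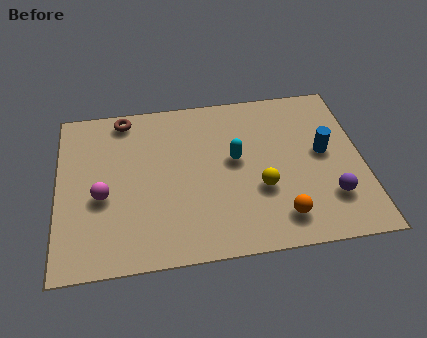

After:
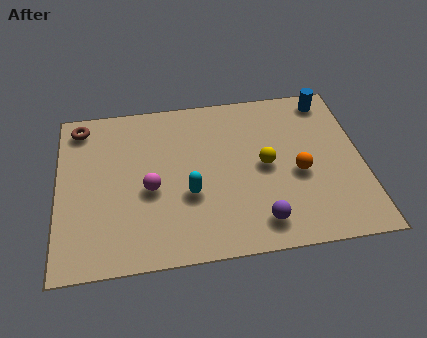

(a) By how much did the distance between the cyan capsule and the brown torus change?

+0.6

The distance was about 4.4 in the first image and 5.0 in the second, so they moved 0.6 units further apart.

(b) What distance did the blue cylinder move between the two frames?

2.4

From (9.0, 3.9) to (9.3, 6.3), the blue cylinder covered √(0.3² + 2.4²) ≈ 2.4 units.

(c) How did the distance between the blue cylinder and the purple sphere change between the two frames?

+3.7

Before: roughly 2.0 units apart; after: 5.7. That's 3.7 units further apart.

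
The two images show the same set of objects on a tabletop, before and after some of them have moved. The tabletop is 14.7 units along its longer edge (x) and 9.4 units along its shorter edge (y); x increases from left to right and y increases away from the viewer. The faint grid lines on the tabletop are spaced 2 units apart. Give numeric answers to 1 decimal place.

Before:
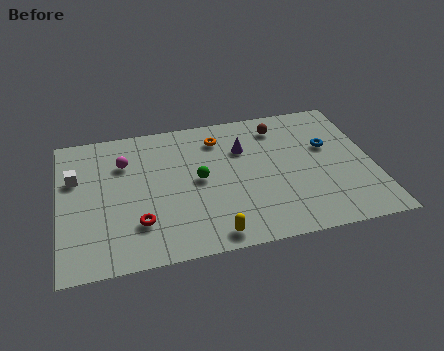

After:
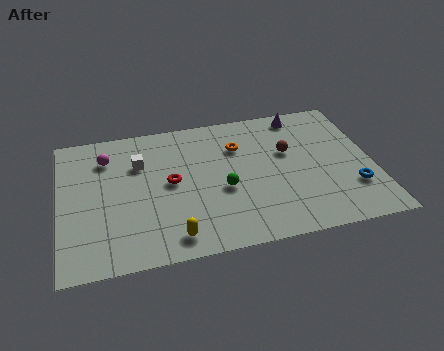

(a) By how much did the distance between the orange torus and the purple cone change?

+2.0

They were about 1.5 units apart before and 3.5 after — 2.0 units further apart.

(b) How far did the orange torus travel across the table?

1.2

The orange torus was near (7.6, 7.5) before and (8.5, 6.7) after, so it travelled √(0.9² + 0.8²) ≈ 1.2 units.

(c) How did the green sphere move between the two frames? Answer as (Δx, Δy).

(1.1, -0.9)

From the two frames, the green sphere sits at roughly (6.5, 4.8) before and (7.6, 3.9) after.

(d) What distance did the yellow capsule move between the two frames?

1.8

From (6.9, 1.0) to (5.1, 1.3), the yellow capsule covered √(1.8² + 0.3²) ≈ 1.8 units.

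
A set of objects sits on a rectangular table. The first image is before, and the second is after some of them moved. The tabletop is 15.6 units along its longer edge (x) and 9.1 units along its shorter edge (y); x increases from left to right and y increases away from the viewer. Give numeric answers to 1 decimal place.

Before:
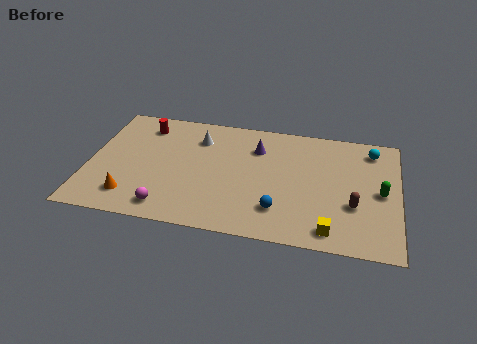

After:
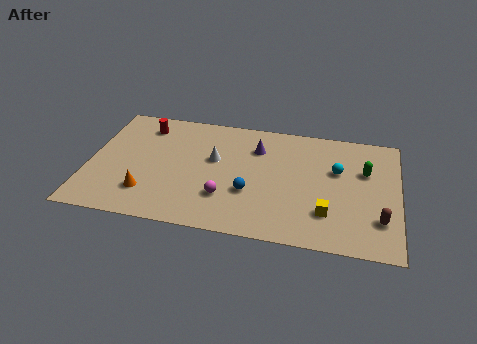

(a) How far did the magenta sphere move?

3.1

The magenta sphere was near (4.2, 1.3) before and (7.0, 2.6) after, so it travelled √(2.8² + 1.3²) ≈ 3.1 units.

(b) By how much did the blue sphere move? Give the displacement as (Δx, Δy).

(-1.5, 1.0)

The blue sphere was at about (9.7, 2.2) and moved to about (8.2, 3.2).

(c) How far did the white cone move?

1.7

The white cone moved from about (5.4, 6.9) to (6.3, 5.4), a distance of √(0.9² + 1.5²) ≈ 1.7.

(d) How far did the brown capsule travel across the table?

1.5

From (13.4, 3.2) to (14.7, 2.4), the brown capsule covered √(1.3² + 0.8²) ≈ 1.5 units.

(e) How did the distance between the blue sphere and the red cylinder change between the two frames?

-1.8

They were about 8.8 units apart before and 7.0 after — 1.8 units closer together.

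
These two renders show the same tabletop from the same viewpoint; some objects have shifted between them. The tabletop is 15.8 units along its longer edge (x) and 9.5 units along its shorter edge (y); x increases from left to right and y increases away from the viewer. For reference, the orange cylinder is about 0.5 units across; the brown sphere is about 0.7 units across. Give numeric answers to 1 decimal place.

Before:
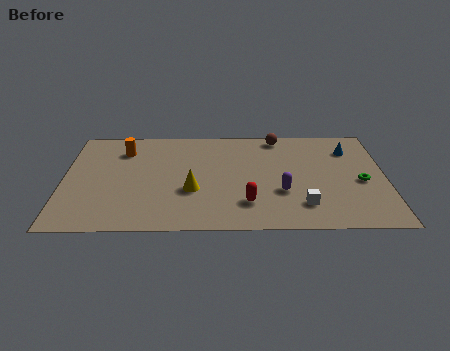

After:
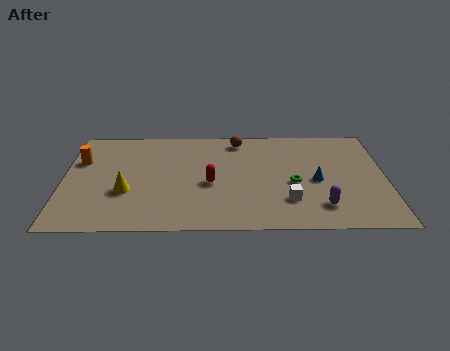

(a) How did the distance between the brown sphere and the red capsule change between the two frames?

-2.1

They were about 6.4 units apart before and 4.3 after — 2.1 units closer together.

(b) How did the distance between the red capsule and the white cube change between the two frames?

+1.4

Before: roughly 2.7 units apart; after: 4.1. That's 1.4 units further apart.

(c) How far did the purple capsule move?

2.3

The purple capsule moved from about (10.7, 3.3) to (12.6, 2.0), a distance of √(1.9² + 1.3²) ≈ 2.3.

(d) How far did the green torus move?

3.3

The green torus was near (14.6, 4.2) before and (11.3, 4.1) after, so it travelled √(3.3² + 0.1²) ≈ 3.3 units.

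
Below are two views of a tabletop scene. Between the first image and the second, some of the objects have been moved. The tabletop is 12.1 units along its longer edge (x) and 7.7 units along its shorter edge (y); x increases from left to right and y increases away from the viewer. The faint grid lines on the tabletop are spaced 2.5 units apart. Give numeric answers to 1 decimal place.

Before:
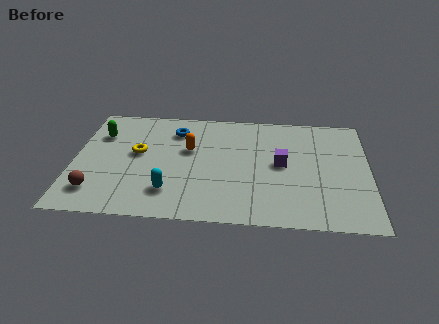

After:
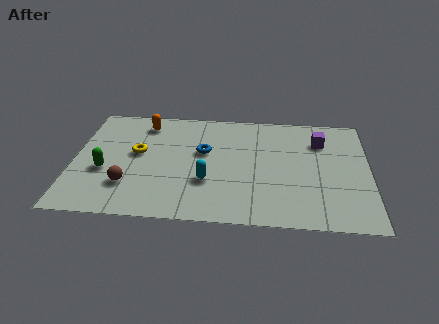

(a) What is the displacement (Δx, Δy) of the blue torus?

(1.2, -1.4)

The blue torus started near (4.1, 6.0) and ended near (5.3, 4.6).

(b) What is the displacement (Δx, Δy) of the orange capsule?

(-1.9, 1.7)

From the two frames, the orange capsule sits at roughly (4.7, 4.7) before and (2.8, 6.4) after.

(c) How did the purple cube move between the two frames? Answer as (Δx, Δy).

(1.6, 1.7)

The purple cube started near (8.5, 4.0) and ended near (10.1, 5.7).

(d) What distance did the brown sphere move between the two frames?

1.4

The brown sphere moved from about (1.0, 1.6) to (2.3, 2.1), a distance of √(1.3² + 0.5²) ≈ 1.4.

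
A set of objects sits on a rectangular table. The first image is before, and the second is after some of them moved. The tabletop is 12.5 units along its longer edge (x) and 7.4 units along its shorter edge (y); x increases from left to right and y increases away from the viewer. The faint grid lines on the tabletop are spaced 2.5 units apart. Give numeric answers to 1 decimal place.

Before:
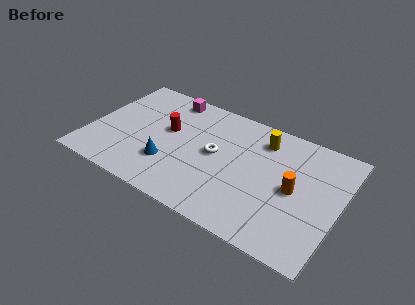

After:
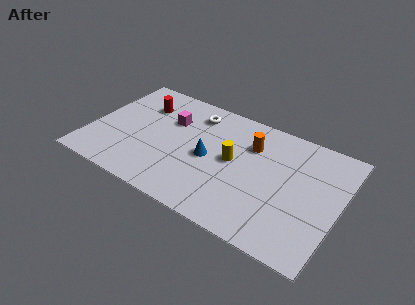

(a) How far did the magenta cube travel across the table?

1.5

The magenta cube moved from about (3.5, 6.5) to (3.8, 5.0), a distance of √(0.3² + 1.5²) ≈ 1.5.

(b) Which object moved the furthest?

the orange cylinder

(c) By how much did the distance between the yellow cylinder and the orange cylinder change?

-1.4

They were about 3.0 units apart before and 1.6 after — 1.4 units closer together.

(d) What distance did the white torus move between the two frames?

2.5

From (6.3, 3.9) to (4.9, 6.0), the white torus covered √(1.4² + 2.1²) ≈ 2.5 units.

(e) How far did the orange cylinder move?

2.9

The orange cylinder moved from about (10.3, 3.6) to (7.9, 5.3), a distance of √(2.4² + 1.7²) ≈ 2.9.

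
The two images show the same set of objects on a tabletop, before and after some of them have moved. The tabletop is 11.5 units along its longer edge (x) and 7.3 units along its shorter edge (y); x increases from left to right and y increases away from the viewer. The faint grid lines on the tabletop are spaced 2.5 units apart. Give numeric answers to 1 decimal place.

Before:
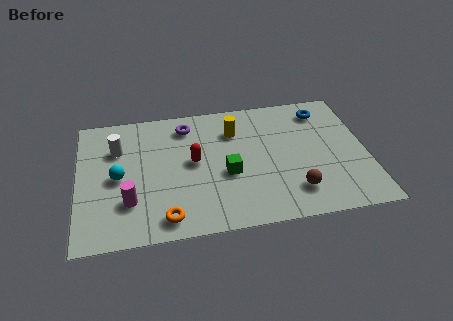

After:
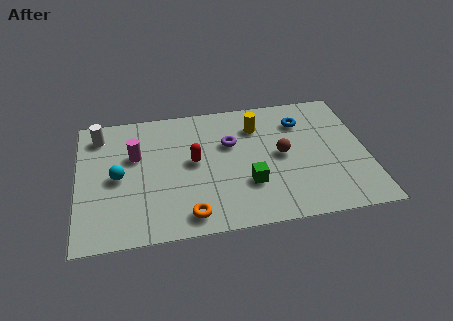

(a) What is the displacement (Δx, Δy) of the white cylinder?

(-0.7, 0.9)

The white cylinder was at about (1.6, 5.1) and moved to about (0.9, 6.0).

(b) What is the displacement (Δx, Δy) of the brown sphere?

(-0.4, 2.1)

The brown sphere was at about (8.5, 1.6) and moved to about (8.1, 3.7).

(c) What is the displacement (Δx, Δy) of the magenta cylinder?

(0.3, 2.5)

From the two frames, the magenta cylinder sits at roughly (2.0, 2.1) before and (2.3, 4.6) after.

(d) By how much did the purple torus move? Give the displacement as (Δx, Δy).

(1.7, -1.3)

From the two frames, the purple torus sits at roughly (4.4, 6.0) before and (6.1, 4.7) after.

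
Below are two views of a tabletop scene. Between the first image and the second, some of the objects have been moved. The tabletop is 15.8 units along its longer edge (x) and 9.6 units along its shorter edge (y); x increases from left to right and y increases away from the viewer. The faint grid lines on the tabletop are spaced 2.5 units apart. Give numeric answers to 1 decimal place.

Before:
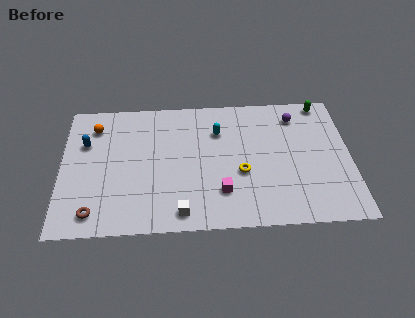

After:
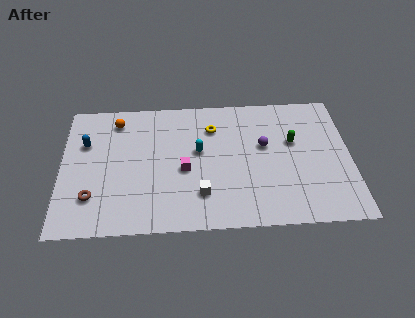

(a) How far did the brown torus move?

1.1

The brown torus moved from about (1.8, 1.4) to (1.7, 2.5), a distance of √(0.1² + 1.1²) ≈ 1.1.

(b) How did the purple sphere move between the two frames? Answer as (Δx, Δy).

(-1.8, -2.1)

From the two frames, the purple sphere sits at roughly (12.9, 7.8) before and (11.1, 5.7) after.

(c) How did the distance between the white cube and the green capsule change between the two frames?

-4.7

The distance was about 10.9 in the first image and 6.2 in the second, so they moved 4.7 units closer together.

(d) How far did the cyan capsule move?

1.8

The cyan capsule was near (8.6, 6.9) before and (7.5, 5.5) after, so it travelled √(1.1² + 1.4²) ≈ 1.8 units.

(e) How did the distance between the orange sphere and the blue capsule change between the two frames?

+1.0

The distance was about 1.3 in the first image and 2.3 in the second, so they moved 1.0 units further apart.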